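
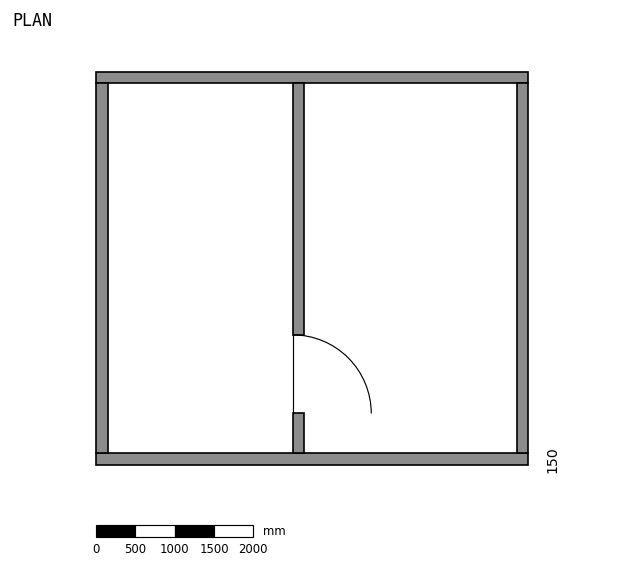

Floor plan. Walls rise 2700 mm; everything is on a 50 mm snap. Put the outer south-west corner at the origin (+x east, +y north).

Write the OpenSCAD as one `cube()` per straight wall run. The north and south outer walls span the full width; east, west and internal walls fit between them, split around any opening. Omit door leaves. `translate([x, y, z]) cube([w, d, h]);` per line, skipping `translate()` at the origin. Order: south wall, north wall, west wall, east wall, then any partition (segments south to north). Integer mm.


cube([5500, 150, 2700]);
translate([0, 4850, 0]) cube([5500, 150, 2700]);
translate([0, 150, 0]) cube([150, 4700, 2700]);
translate([5350, 150, 0]) cube([150, 4700, 2700]);
translate([2500, 150, 0]) cube([150, 500, 2700]);
translate([2500, 1650, 0]) cube([150, 3200, 2700]);


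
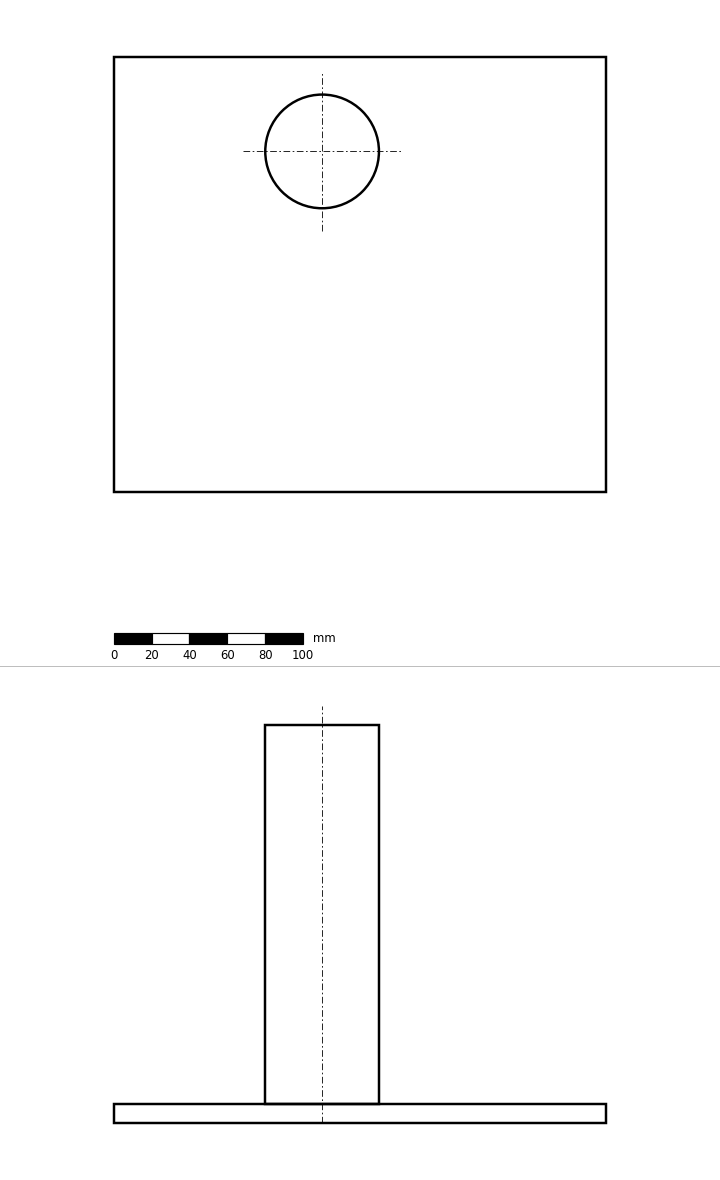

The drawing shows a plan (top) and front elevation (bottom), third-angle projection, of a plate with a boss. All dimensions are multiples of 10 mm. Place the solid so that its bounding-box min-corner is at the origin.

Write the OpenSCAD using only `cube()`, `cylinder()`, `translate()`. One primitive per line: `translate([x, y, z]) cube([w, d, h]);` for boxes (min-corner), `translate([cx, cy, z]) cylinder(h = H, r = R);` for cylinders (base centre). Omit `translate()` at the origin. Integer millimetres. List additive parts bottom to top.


cube([260, 230, 10]);
translate([110, 180, 10]) cylinder(h = 200, r = 30);


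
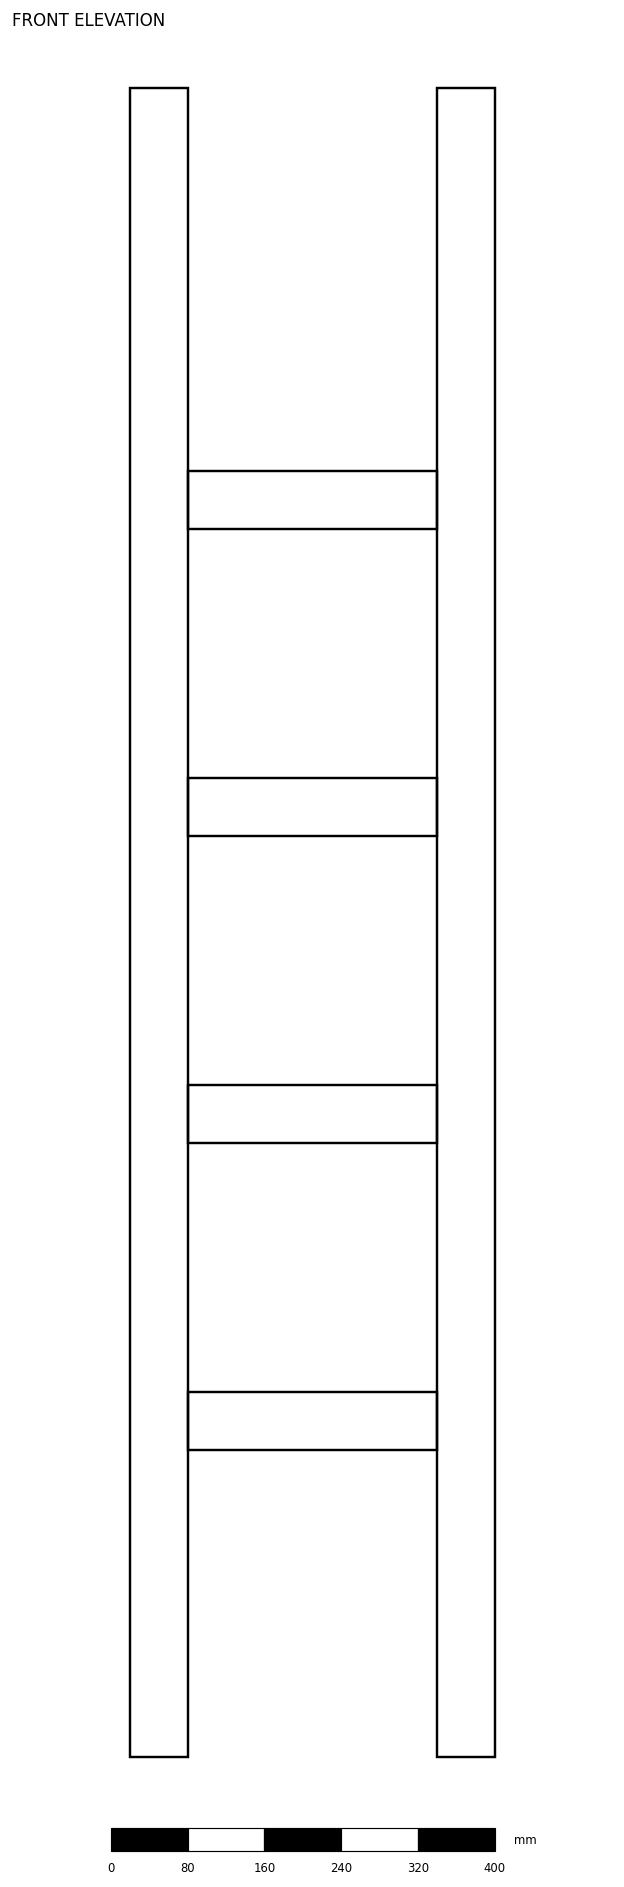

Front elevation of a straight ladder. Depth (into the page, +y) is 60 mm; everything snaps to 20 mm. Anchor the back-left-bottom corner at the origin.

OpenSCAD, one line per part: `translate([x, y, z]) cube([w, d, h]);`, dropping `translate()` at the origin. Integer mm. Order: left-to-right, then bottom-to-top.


cube([60, 60, 1740]);
translate([60, 0, 320]) cube([260, 60, 60]);
translate([60, 0, 640]) cube([260, 60, 60]);
translate([60, 0, 960]) cube([260, 60, 60]);
translate([60, 0, 1280]) cube([260, 60, 60]);
translate([320, 0, 0]) cube([60, 60, 1740]);


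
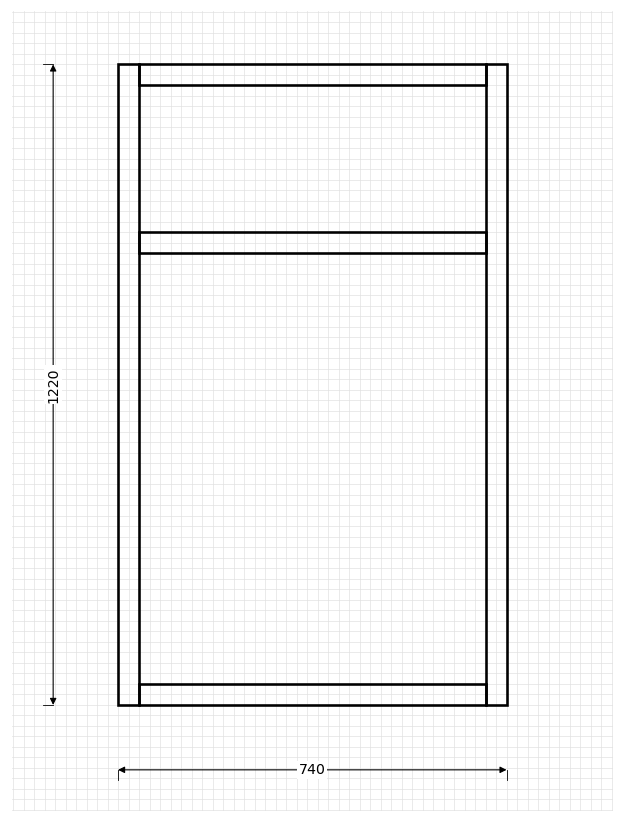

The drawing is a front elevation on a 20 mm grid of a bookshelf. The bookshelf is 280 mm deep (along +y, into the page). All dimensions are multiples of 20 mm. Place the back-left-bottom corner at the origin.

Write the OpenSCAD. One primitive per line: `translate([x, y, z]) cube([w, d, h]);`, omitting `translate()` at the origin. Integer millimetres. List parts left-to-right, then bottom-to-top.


cube([40, 280, 1220]);
translate([40, 0, 0]) cube([660, 280, 40]);
translate([40, 0, 860]) cube([660, 280, 40]);
translate([40, 0, 1180]) cube([660, 280, 40]);
translate([700, 0, 0]) cube([40, 280, 1220]);


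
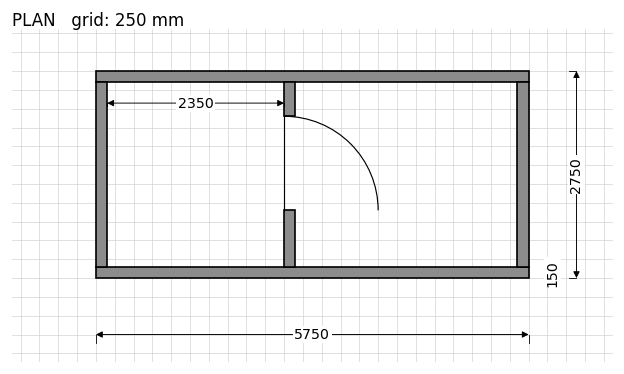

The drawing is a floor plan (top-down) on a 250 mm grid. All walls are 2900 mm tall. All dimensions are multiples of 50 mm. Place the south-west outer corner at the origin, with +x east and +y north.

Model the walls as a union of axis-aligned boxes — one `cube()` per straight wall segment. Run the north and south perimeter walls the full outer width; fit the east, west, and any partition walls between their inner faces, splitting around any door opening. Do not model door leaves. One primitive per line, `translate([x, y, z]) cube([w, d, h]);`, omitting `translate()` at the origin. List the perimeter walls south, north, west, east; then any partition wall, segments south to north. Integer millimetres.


cube([5750, 150, 2900]);
translate([0, 2600, 0]) cube([5750, 150, 2900]);
translate([0, 150, 0]) cube([150, 2450, 2900]);
translate([5600, 150, 0]) cube([150, 2450, 2900]);
translate([2500, 150, 0]) cube([150, 750, 2900]);
translate([2500, 2150, 0]) cube([150, 450, 2900]);


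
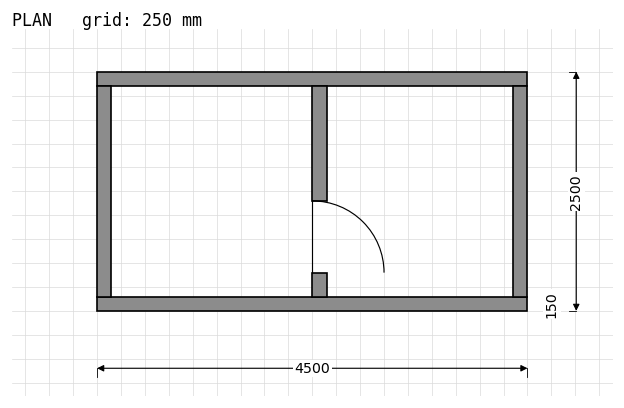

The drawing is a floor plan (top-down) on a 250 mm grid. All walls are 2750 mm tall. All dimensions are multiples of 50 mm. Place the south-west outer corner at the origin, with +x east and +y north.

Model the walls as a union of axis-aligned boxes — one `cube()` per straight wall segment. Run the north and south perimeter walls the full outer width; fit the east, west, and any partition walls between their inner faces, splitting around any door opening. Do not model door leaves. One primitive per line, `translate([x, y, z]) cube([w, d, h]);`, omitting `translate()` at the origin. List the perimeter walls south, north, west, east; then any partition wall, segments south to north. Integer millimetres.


cube([4500, 150, 2750]);
translate([0, 2350, 0]) cube([4500, 150, 2750]);
translate([0, 150, 0]) cube([150, 2200, 2750]);
translate([4350, 150, 0]) cube([150, 2200, 2750]);
translate([2250, 150, 0]) cube([150, 250, 2750]);
translate([2250, 1150, 0]) cube([150, 1200, 2750]);


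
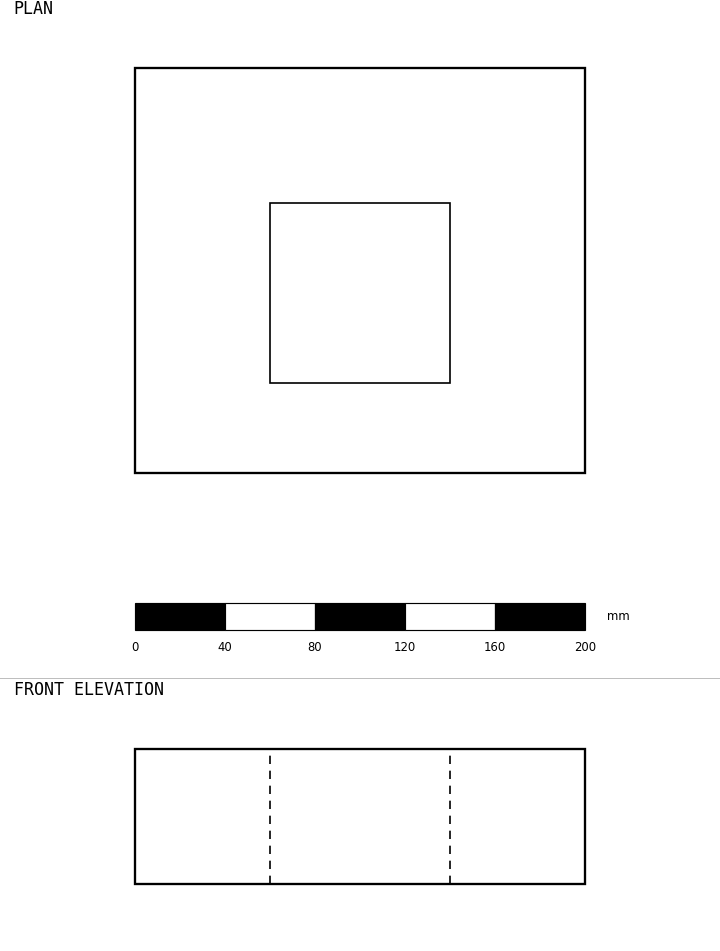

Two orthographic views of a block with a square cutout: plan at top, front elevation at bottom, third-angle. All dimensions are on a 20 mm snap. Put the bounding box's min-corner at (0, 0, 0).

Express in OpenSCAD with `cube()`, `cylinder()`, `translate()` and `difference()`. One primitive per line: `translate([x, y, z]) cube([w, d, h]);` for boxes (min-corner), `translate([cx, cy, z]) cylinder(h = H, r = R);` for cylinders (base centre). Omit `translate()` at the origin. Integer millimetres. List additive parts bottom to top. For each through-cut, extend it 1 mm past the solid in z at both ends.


difference() {
  cube([200, 180, 60]);
  translate([60, 40, -1]) cube([80, 80, 62]);
}


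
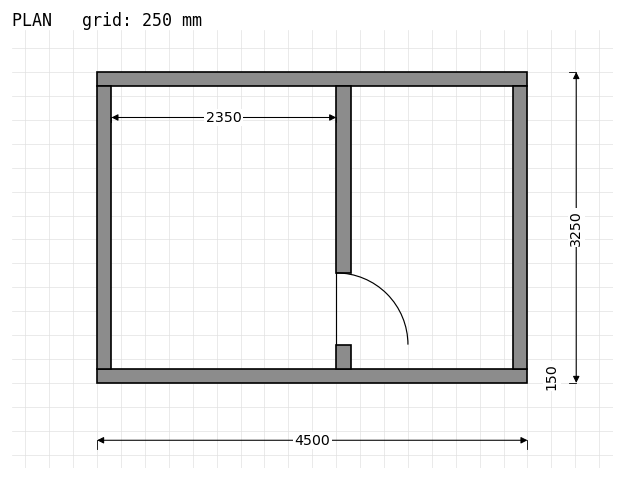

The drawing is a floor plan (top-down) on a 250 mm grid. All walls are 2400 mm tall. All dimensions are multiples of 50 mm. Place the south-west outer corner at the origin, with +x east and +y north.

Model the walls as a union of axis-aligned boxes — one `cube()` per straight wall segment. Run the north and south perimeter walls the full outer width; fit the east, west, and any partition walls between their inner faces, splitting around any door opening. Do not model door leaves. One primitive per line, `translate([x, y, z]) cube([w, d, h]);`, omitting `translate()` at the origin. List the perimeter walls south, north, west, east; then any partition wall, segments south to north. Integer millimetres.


cube([4500, 150, 2400]);
translate([0, 3100, 0]) cube([4500, 150, 2400]);
translate([0, 150, 0]) cube([150, 2950, 2400]);
translate([4350, 150, 0]) cube([150, 2950, 2400]);
translate([2500, 150, 0]) cube([150, 250, 2400]);
translate([2500, 1150, 0]) cube([150, 1950, 2400]);


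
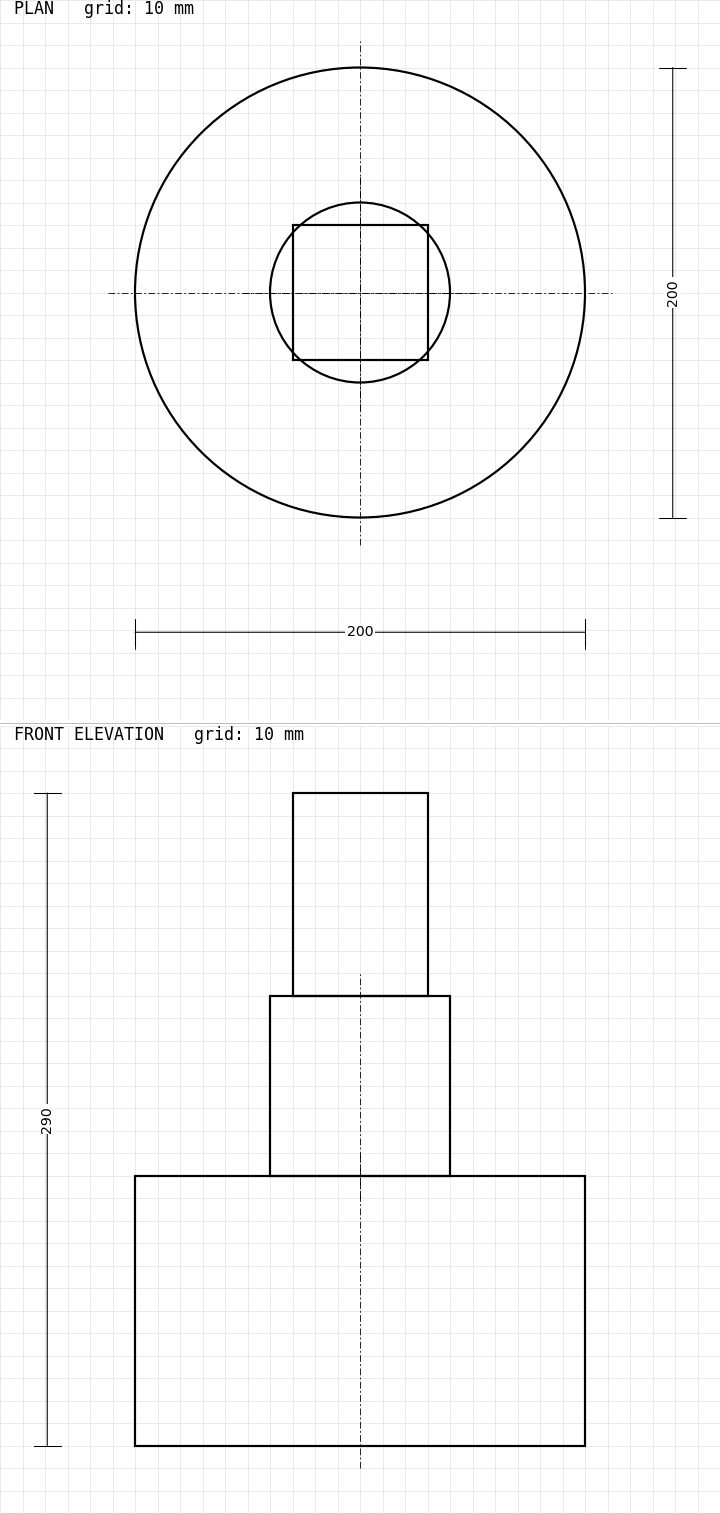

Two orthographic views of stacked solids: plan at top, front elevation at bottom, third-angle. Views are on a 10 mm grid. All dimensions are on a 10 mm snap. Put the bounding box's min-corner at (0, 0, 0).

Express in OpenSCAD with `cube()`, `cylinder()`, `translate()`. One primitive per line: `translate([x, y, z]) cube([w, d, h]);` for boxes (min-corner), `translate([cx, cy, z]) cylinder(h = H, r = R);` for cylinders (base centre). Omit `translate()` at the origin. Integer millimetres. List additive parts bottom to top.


translate([100, 100, 0]) cylinder(h = 120, r = 100);
translate([100, 100, 120]) cylinder(h = 80, r = 40);
translate([70, 70, 200]) cube([60, 60, 90]);


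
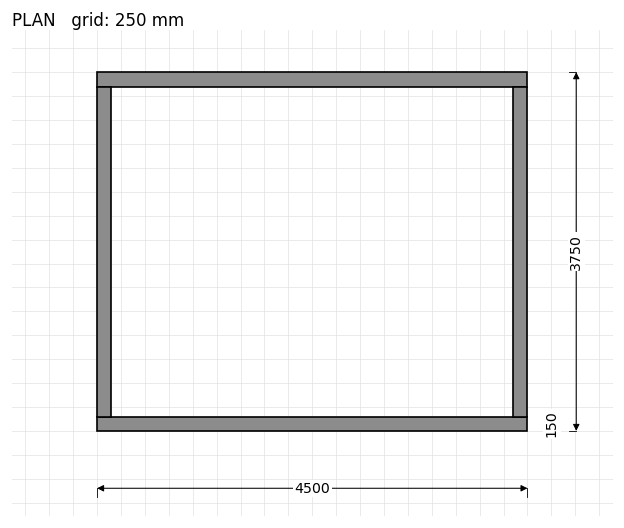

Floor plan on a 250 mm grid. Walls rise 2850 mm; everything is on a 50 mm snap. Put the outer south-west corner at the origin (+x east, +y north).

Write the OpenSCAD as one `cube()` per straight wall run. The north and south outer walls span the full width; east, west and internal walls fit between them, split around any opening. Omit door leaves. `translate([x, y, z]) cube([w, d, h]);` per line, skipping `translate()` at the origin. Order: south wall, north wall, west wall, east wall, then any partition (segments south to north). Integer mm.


cube([4500, 150, 2850]);
translate([0, 3600, 0]) cube([4500, 150, 2850]);
translate([0, 150, 0]) cube([150, 3450, 2850]);
translate([4350, 150, 0]) cube([150, 3450, 2850]);


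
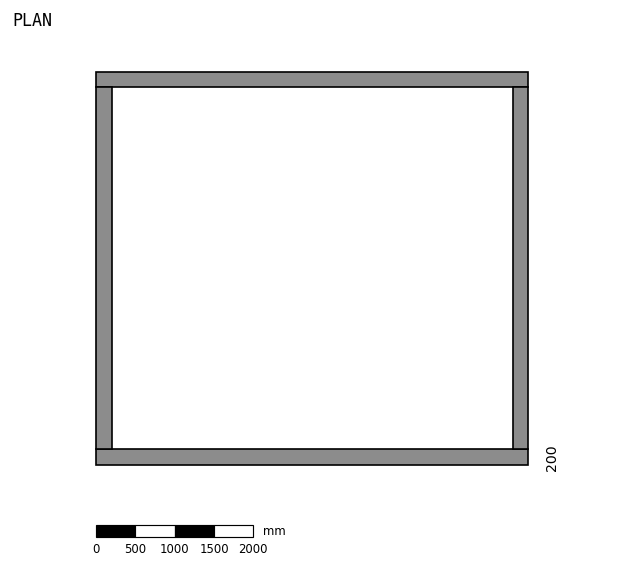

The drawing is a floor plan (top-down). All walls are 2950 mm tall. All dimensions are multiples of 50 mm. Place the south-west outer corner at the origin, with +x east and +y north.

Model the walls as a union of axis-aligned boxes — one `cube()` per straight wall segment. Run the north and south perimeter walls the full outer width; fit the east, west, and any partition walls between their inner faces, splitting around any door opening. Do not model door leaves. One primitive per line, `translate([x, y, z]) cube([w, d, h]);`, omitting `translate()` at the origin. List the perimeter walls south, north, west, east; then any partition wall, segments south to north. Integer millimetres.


cube([5500, 200, 2950]);
translate([0, 4800, 0]) cube([5500, 200, 2950]);
translate([0, 200, 0]) cube([200, 4600, 2950]);
translate([5300, 200, 0]) cube([200, 4600, 2950]);


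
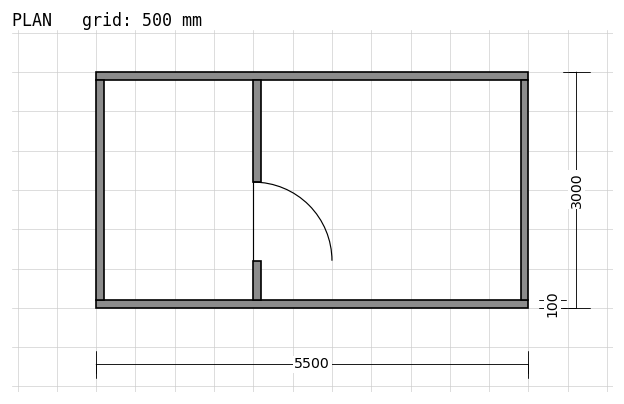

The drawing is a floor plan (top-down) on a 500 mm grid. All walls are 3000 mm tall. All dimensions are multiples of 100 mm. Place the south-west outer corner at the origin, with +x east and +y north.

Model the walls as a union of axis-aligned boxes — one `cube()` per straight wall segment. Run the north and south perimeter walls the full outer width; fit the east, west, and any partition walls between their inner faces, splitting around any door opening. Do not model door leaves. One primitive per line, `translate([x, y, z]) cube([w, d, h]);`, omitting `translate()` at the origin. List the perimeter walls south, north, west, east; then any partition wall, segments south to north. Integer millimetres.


cube([5500, 100, 3000]);
translate([0, 2900, 0]) cube([5500, 100, 3000]);
translate([0, 100, 0]) cube([100, 2800, 3000]);
translate([5400, 100, 0]) cube([100, 2800, 3000]);
translate([2000, 100, 0]) cube([100, 500, 3000]);
translate([2000, 1600, 0]) cube([100, 1300, 3000]);


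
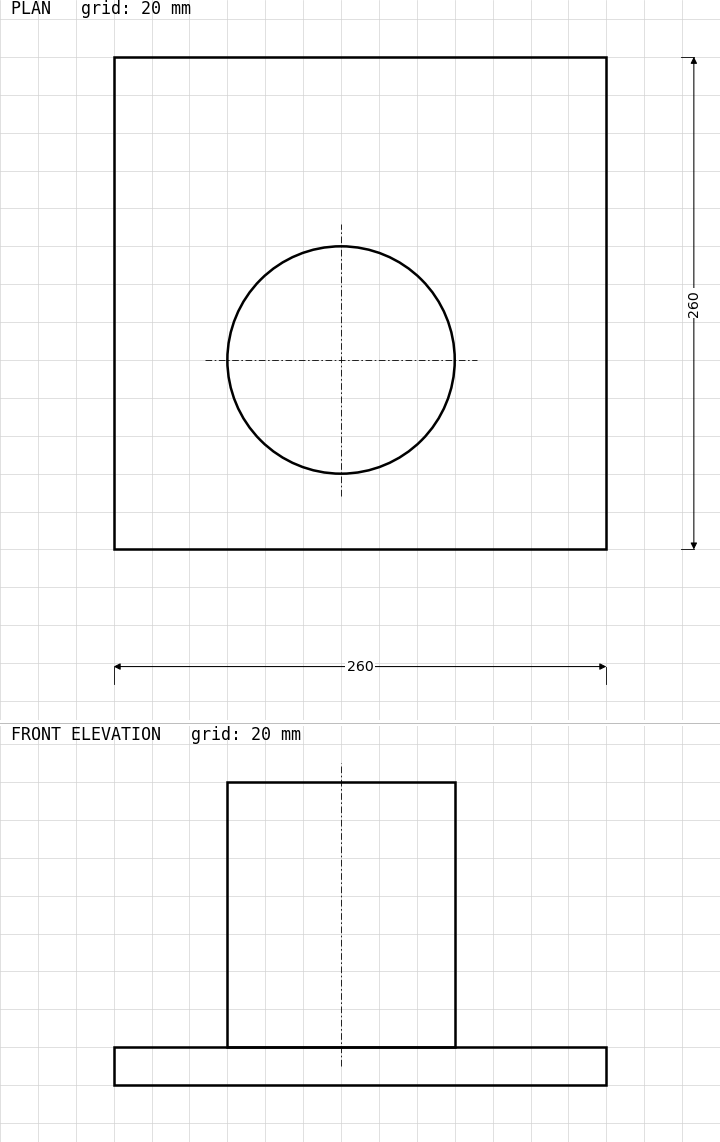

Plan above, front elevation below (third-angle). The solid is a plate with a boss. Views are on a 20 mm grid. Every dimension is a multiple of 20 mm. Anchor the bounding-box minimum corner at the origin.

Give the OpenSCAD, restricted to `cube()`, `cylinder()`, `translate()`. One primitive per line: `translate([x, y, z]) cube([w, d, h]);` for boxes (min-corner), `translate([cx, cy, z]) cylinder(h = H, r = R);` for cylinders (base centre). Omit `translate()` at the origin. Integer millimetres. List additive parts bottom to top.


cube([260, 260, 20]);
translate([120, 100, 20]) cylinder(h = 140, r = 60);


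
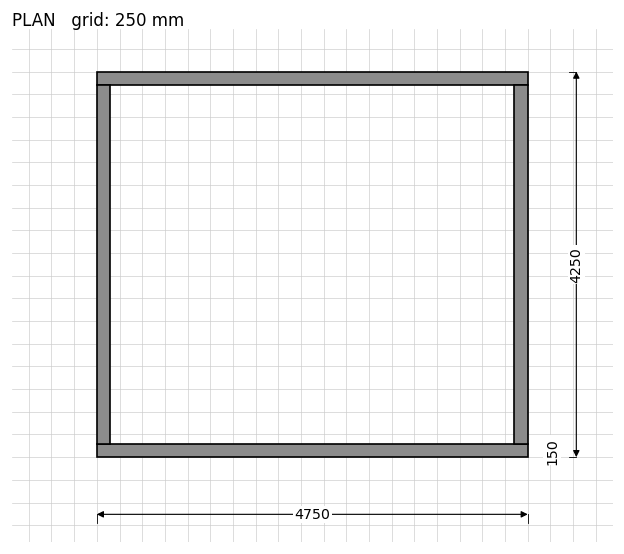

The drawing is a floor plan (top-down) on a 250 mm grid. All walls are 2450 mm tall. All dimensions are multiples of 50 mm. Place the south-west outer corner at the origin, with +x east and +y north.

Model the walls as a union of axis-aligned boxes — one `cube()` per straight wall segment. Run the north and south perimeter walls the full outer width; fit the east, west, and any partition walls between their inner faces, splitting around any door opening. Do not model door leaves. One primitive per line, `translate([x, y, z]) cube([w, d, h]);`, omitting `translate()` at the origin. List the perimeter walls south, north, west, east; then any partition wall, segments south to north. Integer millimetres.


cube([4750, 150, 2450]);
translate([0, 4100, 0]) cube([4750, 150, 2450]);
translate([0, 150, 0]) cube([150, 3950, 2450]);
translate([4600, 150, 0]) cube([150, 3950, 2450]);


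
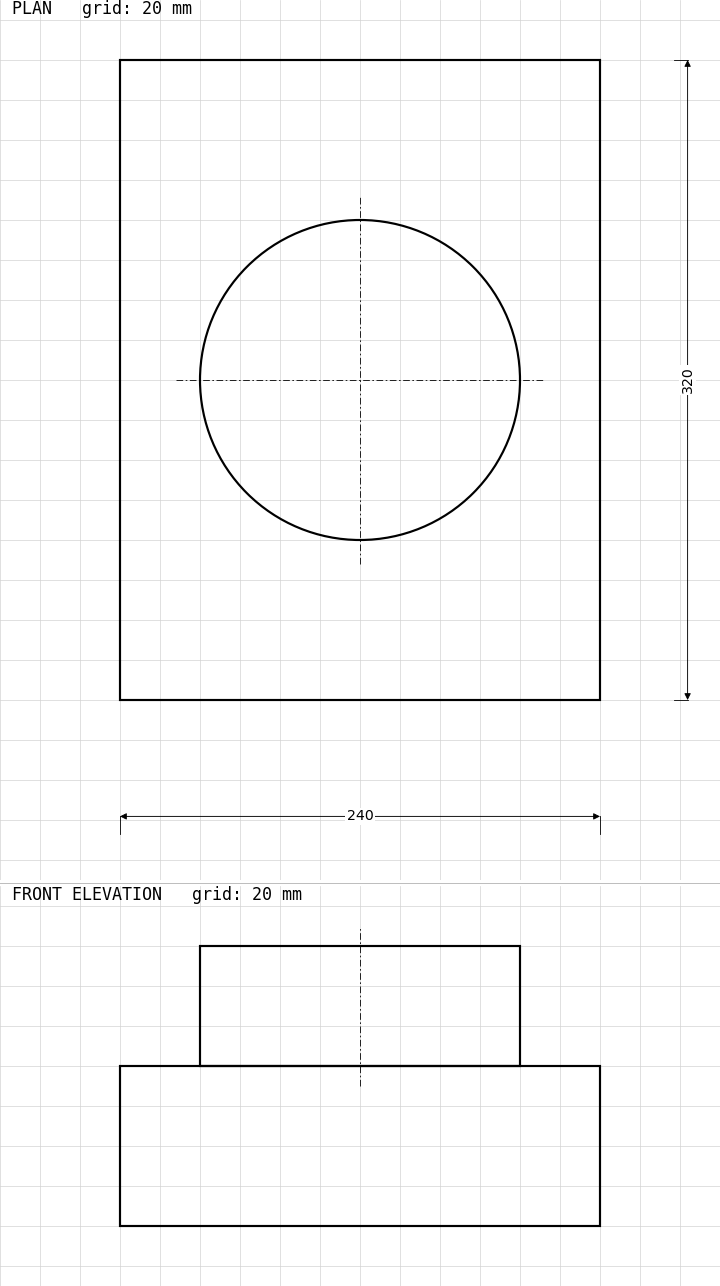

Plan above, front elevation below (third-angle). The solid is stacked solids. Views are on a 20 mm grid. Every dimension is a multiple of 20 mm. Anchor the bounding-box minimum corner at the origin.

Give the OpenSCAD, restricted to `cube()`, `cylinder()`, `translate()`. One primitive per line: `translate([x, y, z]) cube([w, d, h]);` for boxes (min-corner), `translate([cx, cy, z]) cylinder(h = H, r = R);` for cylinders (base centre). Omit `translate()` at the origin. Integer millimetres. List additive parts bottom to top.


cube([240, 320, 80]);
translate([120, 160, 80]) cylinder(h = 60, r = 80);


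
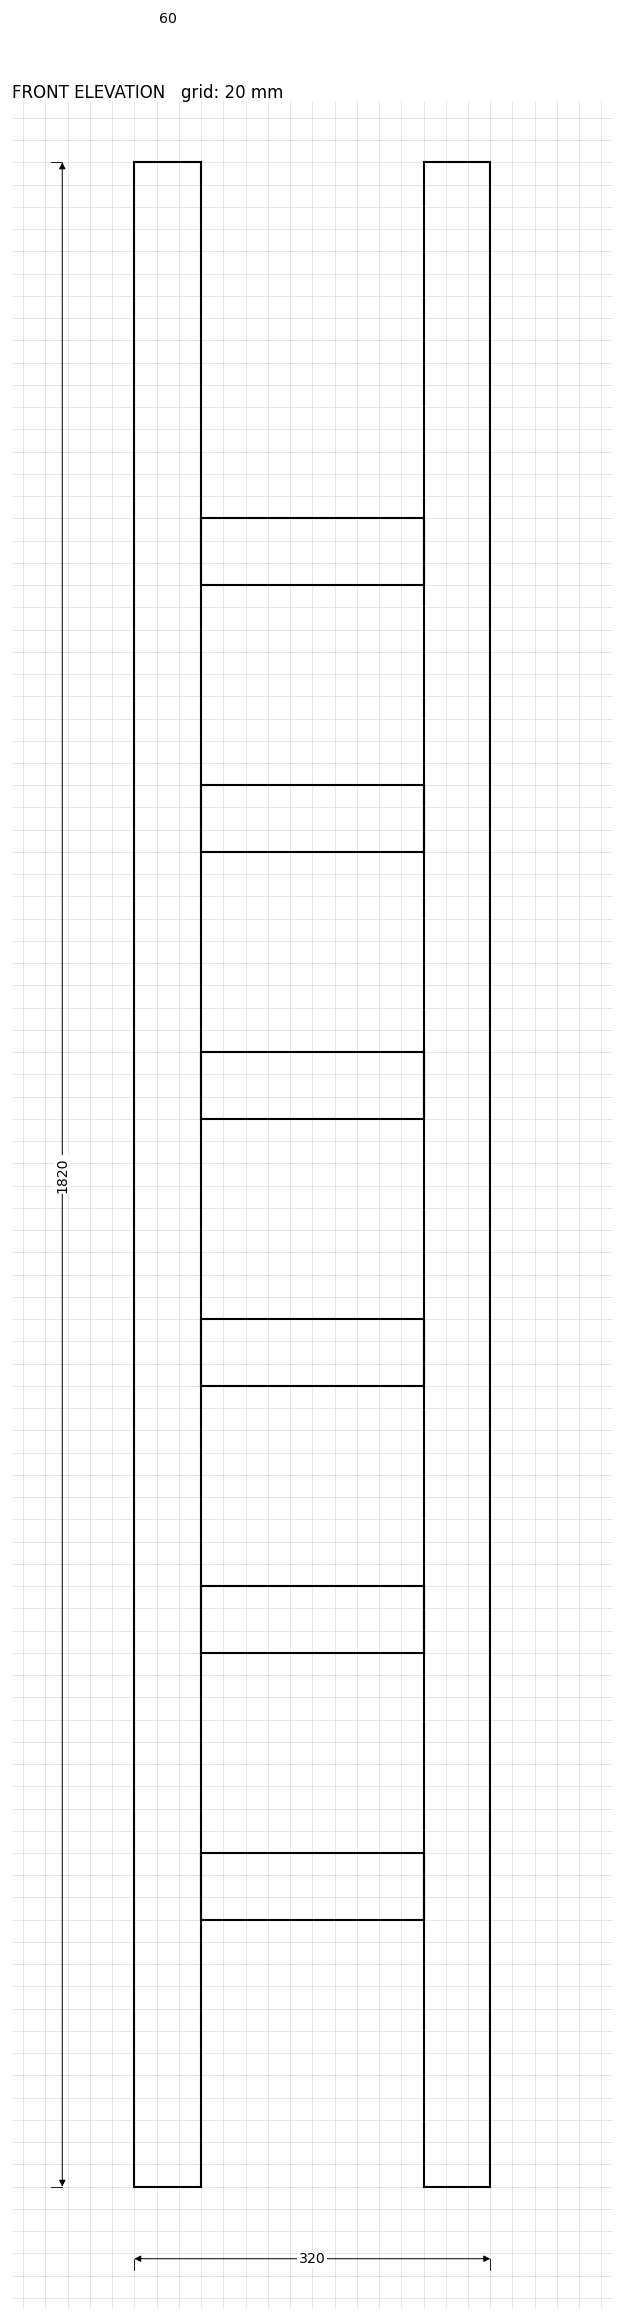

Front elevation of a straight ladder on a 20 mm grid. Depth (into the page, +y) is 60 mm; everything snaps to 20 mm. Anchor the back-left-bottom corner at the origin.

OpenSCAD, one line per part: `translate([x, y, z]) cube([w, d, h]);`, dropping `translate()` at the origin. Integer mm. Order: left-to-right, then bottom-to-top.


cube([60, 60, 1820]);
translate([60, 0, 240]) cube([200, 60, 60]);
translate([60, 0, 480]) cube([200, 60, 60]);
translate([60, 0, 720]) cube([200, 60, 60]);
translate([60, 0, 960]) cube([200, 60, 60]);
translate([60, 0, 1200]) cube([200, 60, 60]);
translate([60, 0, 1440]) cube([200, 60, 60]);
translate([260, 0, 0]) cube([60, 60, 1820]);


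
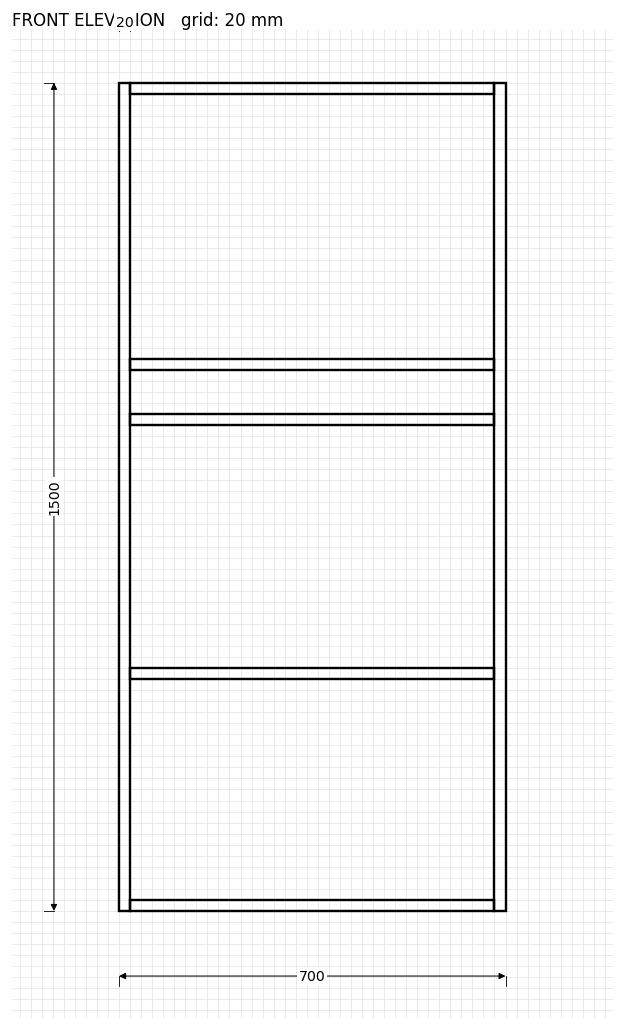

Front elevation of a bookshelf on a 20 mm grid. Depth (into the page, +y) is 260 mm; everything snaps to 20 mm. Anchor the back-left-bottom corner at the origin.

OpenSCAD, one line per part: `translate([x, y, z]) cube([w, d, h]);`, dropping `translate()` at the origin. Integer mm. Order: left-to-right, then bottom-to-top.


cube([20, 260, 1500]);
translate([20, 0, 0]) cube([660, 260, 20]);
translate([20, 0, 420]) cube([660, 260, 20]);
translate([20, 0, 880]) cube([660, 260, 20]);
translate([20, 0, 980]) cube([660, 260, 20]);
translate([20, 0, 1480]) cube([660, 260, 20]);
translate([680, 0, 0]) cube([20, 260, 1500]);


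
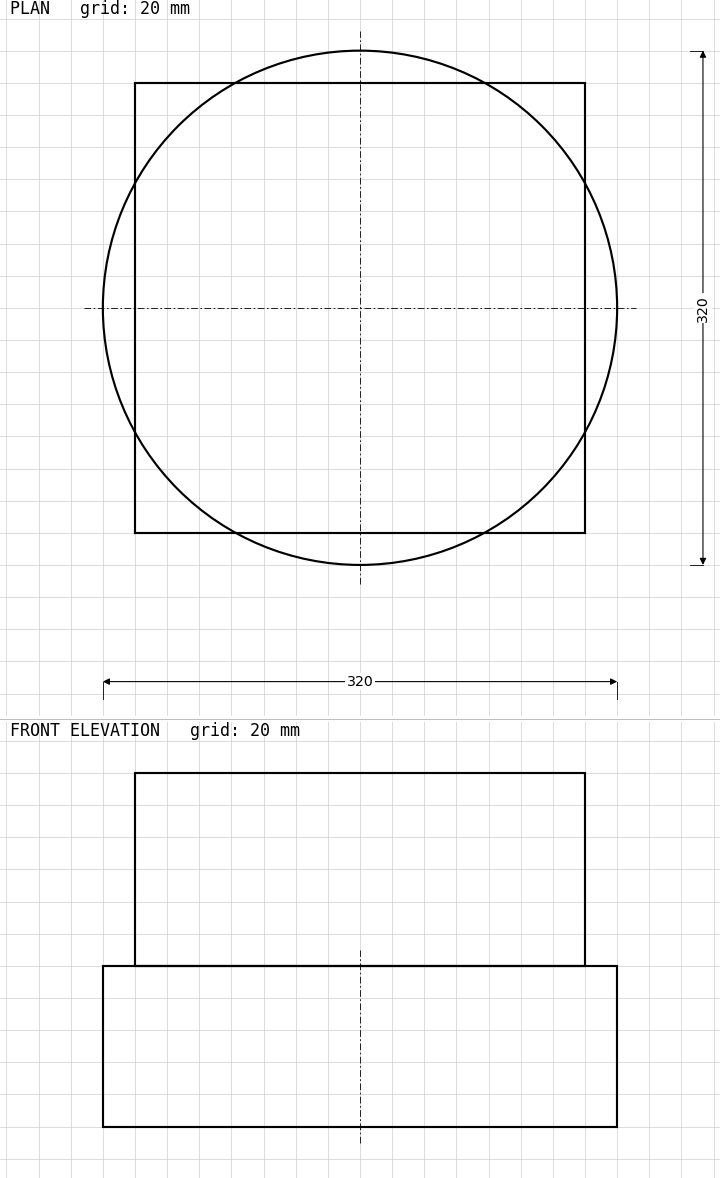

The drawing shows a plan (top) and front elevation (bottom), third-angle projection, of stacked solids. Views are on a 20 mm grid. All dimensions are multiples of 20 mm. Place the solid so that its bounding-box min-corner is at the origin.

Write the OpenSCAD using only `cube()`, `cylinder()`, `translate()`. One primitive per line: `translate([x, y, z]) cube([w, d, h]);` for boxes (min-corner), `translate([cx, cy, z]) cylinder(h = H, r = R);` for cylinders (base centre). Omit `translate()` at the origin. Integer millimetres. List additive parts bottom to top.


translate([160, 160, 0]) cylinder(h = 100, r = 160);
translate([20, 20, 100]) cube([280, 280, 120]);


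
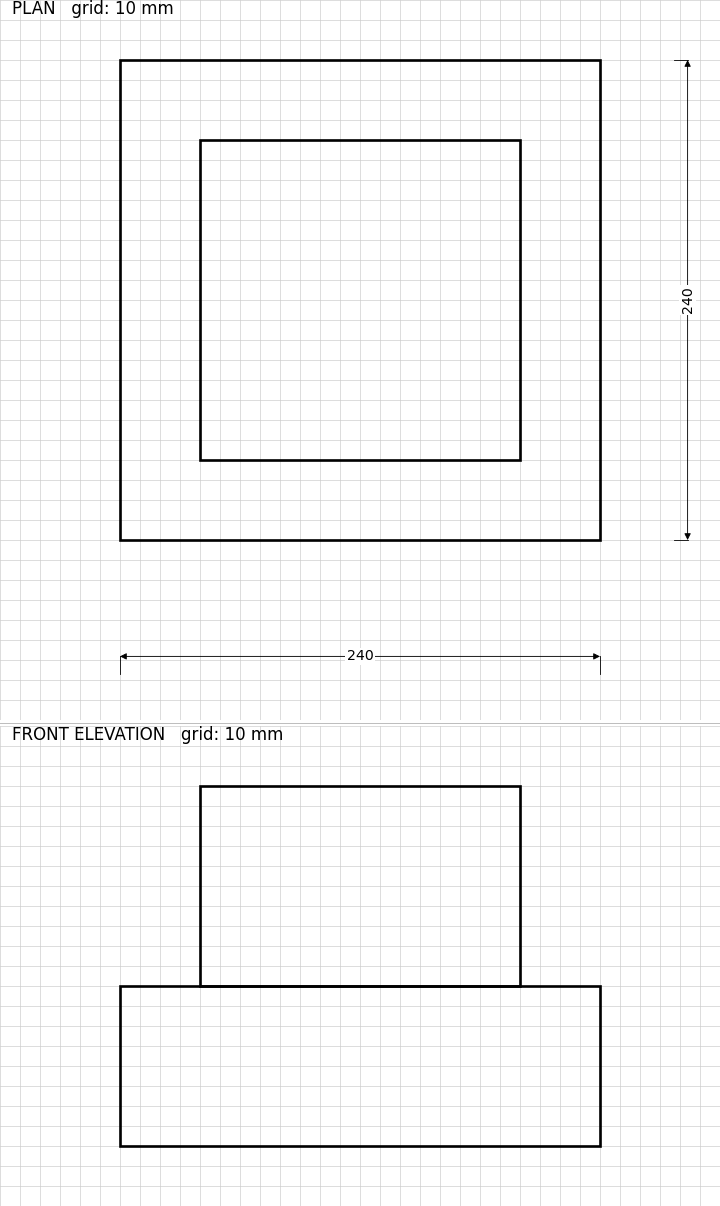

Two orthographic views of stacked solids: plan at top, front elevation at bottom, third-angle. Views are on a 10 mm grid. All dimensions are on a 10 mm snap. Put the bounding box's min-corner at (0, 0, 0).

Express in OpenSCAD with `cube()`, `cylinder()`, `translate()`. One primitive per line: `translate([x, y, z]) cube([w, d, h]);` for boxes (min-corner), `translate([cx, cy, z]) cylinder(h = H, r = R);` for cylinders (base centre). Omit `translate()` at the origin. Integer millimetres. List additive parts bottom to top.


cube([240, 240, 80]);
translate([40, 40, 80]) cube([160, 160, 100]);


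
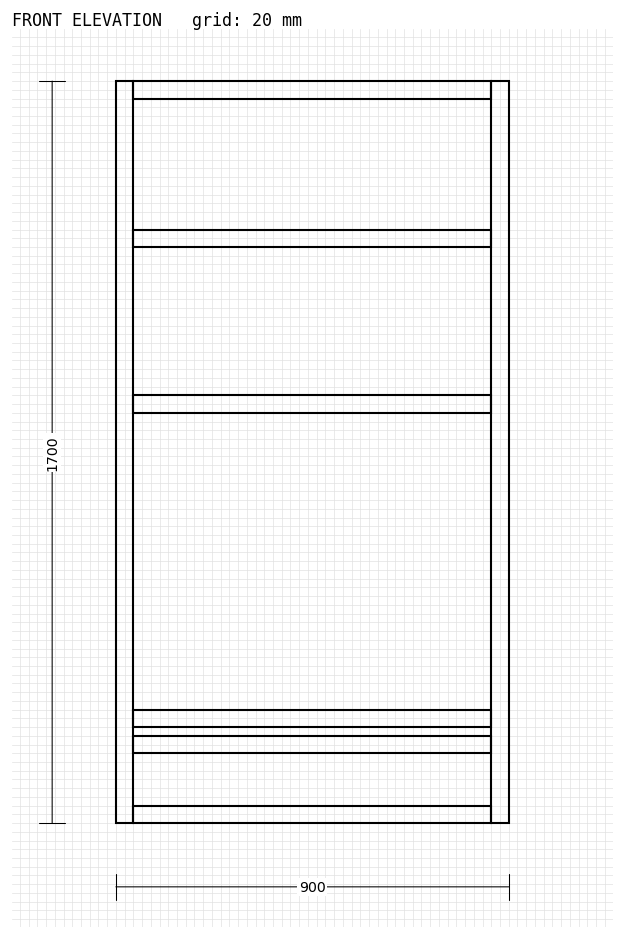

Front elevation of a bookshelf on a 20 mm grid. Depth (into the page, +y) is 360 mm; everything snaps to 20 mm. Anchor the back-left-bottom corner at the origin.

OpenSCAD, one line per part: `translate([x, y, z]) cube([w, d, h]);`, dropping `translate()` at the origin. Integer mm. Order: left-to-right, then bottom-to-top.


cube([40, 360, 1700]);
translate([40, 0, 0]) cube([820, 360, 40]);
translate([40, 0, 160]) cube([820, 360, 40]);
translate([40, 0, 220]) cube([820, 360, 40]);
translate([40, 0, 940]) cube([820, 360, 40]);
translate([40, 0, 1320]) cube([820, 360, 40]);
translate([40, 0, 1660]) cube([820, 360, 40]);
translate([860, 0, 0]) cube([40, 360, 1700]);


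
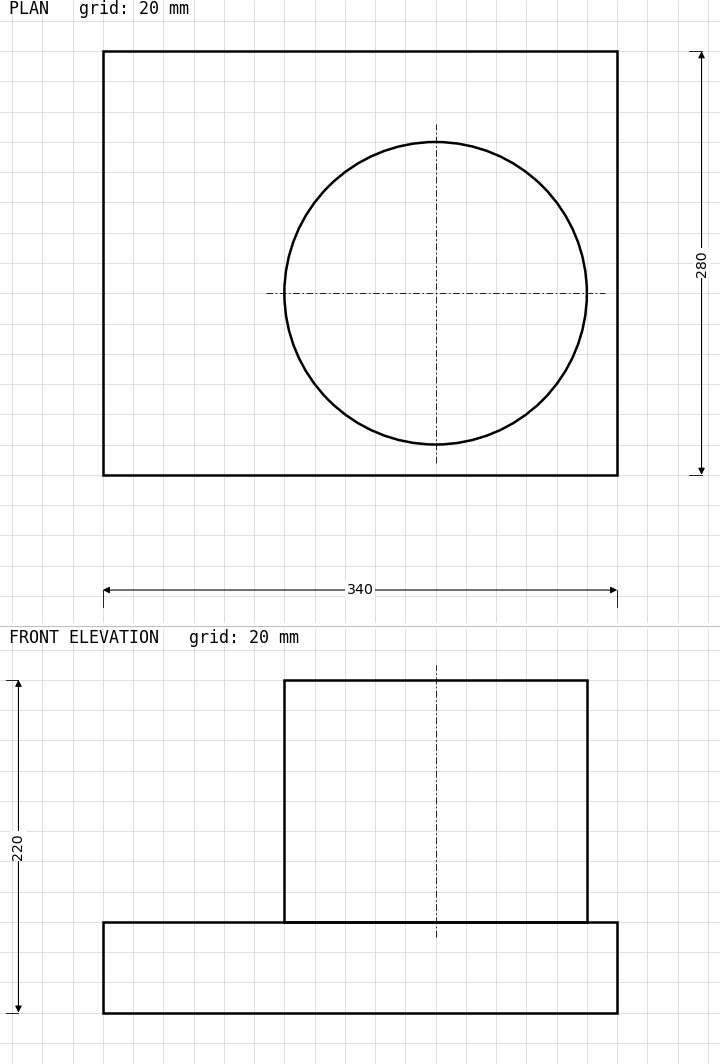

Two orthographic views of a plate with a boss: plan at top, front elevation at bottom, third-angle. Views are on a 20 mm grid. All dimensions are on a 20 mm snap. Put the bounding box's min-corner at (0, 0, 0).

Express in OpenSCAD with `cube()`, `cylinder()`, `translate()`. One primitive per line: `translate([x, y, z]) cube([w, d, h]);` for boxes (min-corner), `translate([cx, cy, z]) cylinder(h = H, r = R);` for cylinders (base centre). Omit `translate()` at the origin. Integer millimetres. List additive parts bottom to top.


cube([340, 280, 60]);
translate([220, 120, 60]) cylinder(h = 160, r = 100);


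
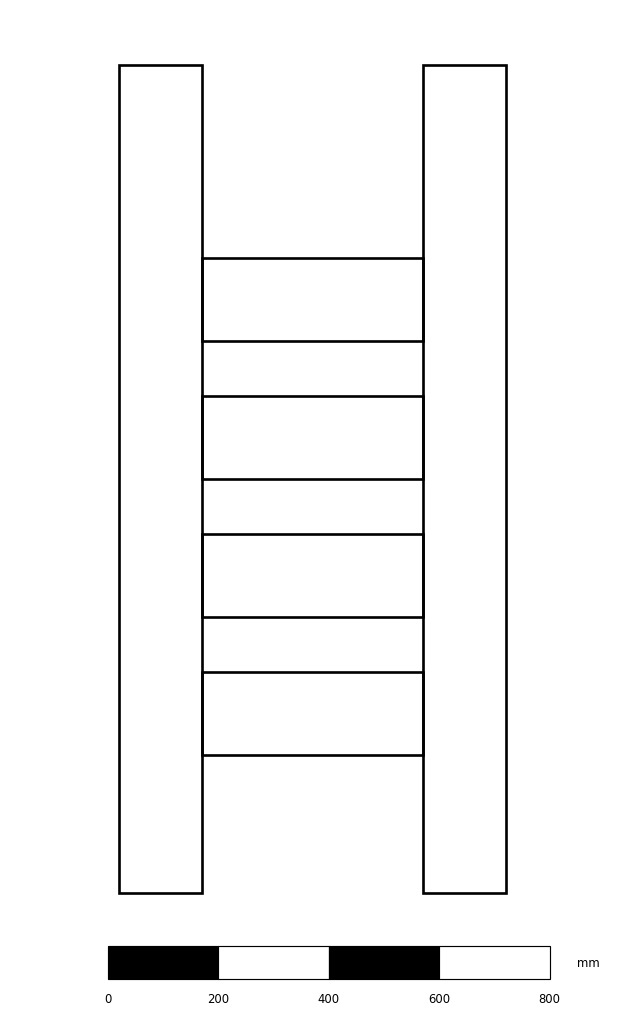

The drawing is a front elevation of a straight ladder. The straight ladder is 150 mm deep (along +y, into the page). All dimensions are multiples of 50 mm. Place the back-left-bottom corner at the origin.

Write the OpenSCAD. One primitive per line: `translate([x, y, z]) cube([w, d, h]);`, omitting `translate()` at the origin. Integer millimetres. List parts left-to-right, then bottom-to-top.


cube([150, 150, 1500]);
translate([150, 0, 250]) cube([400, 150, 150]);
translate([150, 0, 500]) cube([400, 150, 150]);
translate([150, 0, 750]) cube([400, 150, 150]);
translate([150, 0, 1000]) cube([400, 150, 150]);
translate([550, 0, 0]) cube([150, 150, 1500]);


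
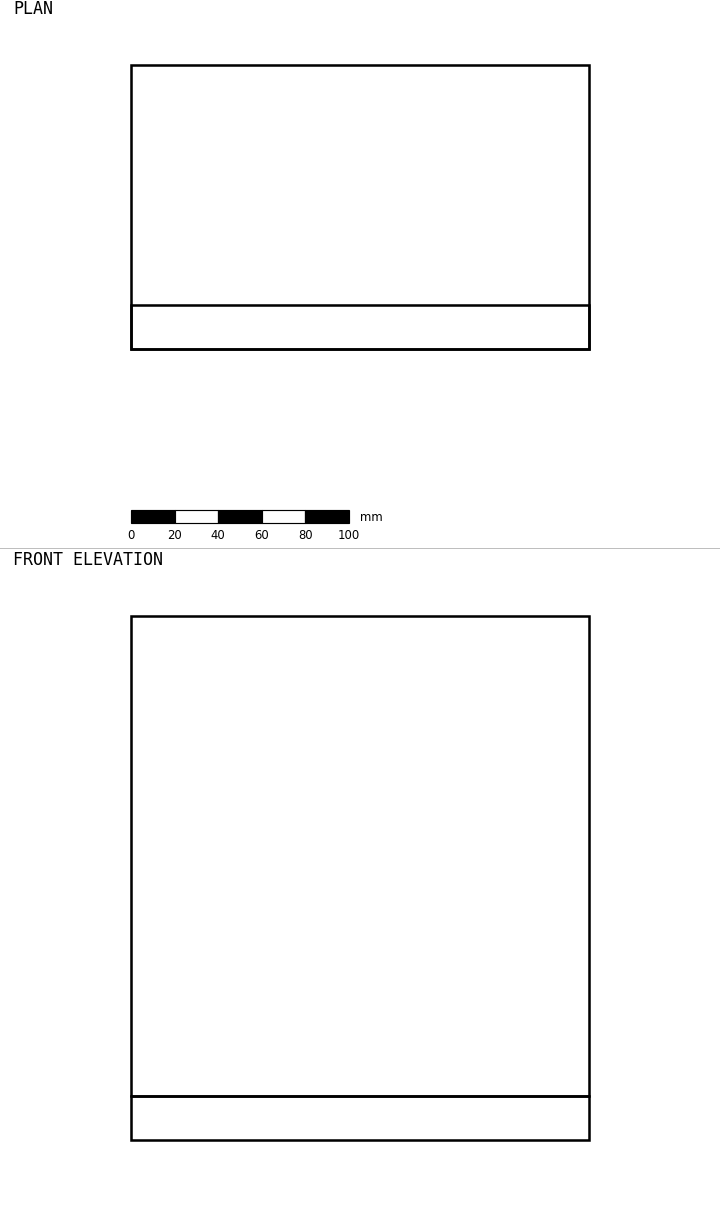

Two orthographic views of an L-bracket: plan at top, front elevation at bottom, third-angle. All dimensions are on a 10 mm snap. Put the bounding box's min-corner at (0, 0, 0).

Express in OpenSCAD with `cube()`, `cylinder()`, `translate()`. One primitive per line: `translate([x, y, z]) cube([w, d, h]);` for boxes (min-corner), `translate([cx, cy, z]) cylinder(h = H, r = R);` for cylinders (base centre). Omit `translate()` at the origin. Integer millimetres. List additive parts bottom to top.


cube([210, 130, 20]);
translate([0, 0, 20]) cube([210, 20, 220]);


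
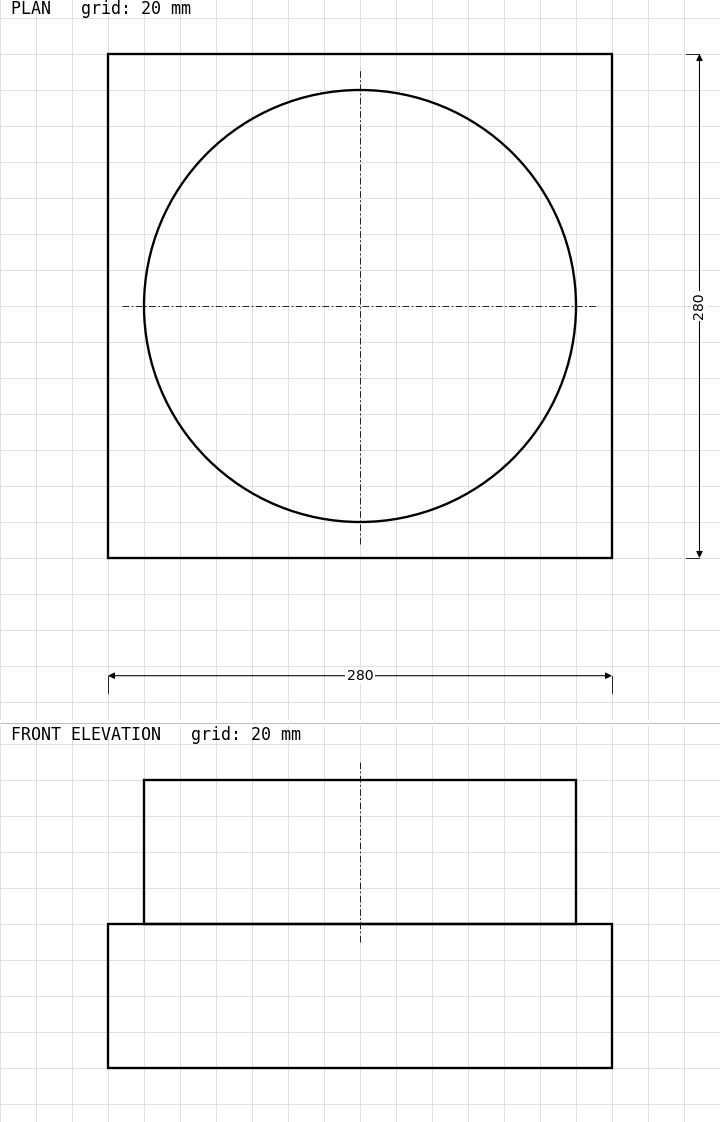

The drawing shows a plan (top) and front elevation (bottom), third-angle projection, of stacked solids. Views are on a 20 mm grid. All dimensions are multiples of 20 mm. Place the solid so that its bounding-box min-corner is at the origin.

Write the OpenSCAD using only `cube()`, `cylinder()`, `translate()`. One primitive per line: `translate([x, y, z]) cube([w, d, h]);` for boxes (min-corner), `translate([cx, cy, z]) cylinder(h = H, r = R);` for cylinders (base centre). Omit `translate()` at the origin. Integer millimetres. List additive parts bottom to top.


cube([280, 280, 80]);
translate([140, 140, 80]) cylinder(h = 80, r = 120);


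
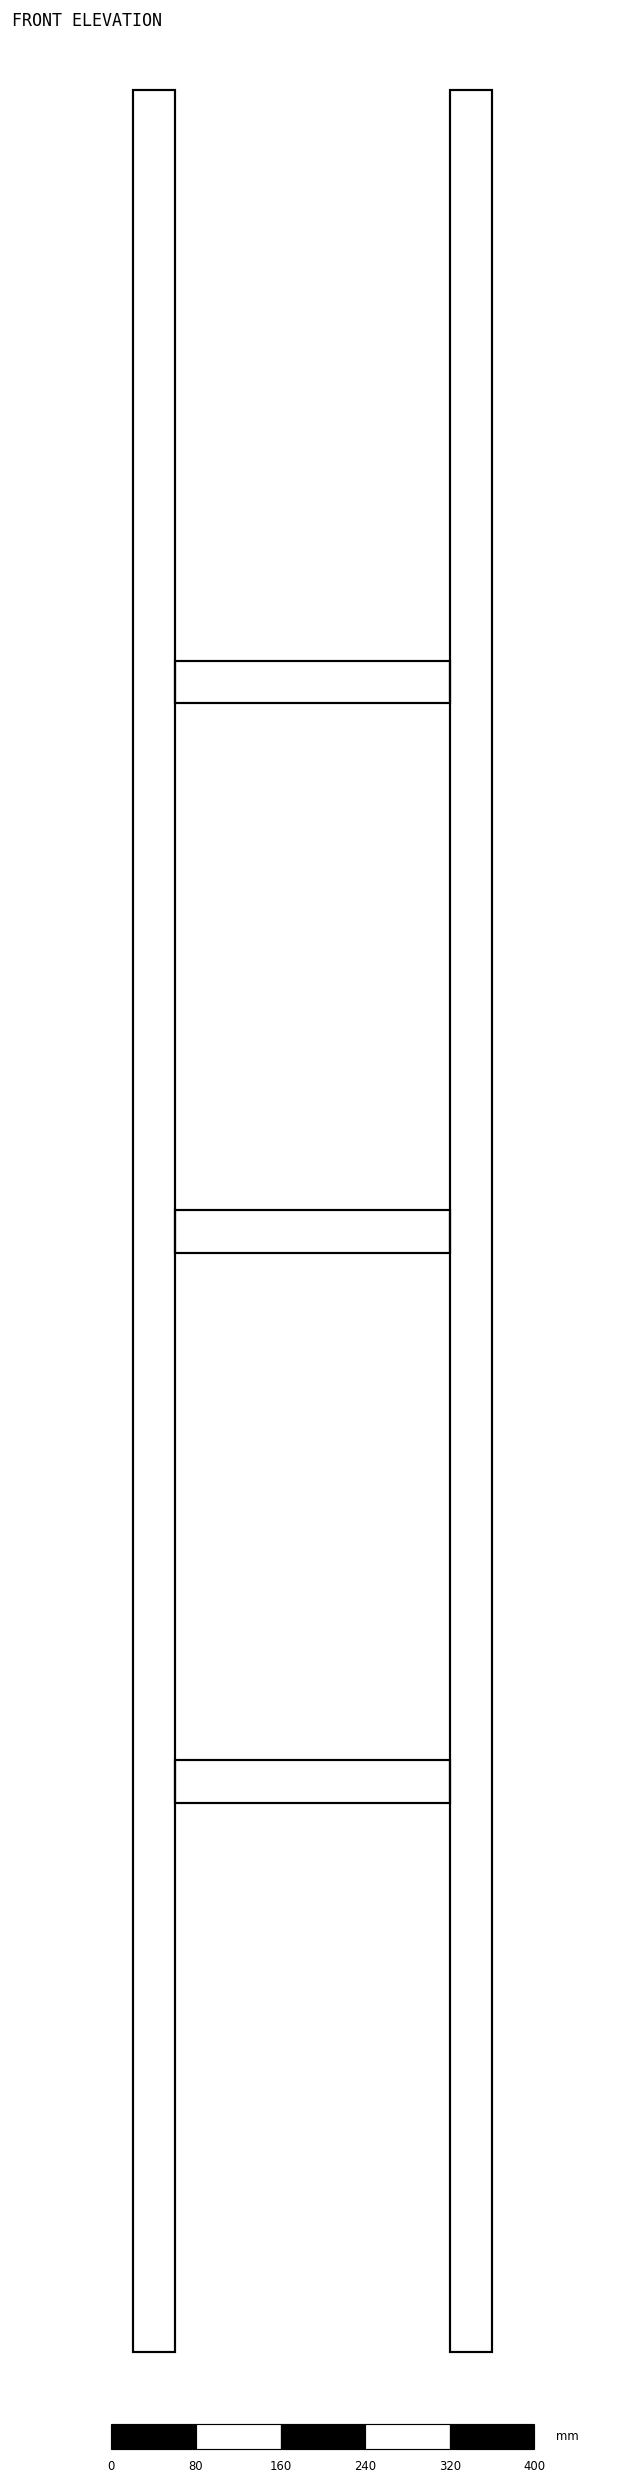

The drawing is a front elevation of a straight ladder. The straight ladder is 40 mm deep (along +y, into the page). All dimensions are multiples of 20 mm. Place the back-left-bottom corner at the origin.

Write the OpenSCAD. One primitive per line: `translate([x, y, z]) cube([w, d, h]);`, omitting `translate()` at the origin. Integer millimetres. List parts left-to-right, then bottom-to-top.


cube([40, 40, 2140]);
translate([40, 0, 520]) cube([260, 40, 40]);
translate([40, 0, 1040]) cube([260, 40, 40]);
translate([40, 0, 1560]) cube([260, 40, 40]);
translate([300, 0, 0]) cube([40, 40, 2140]);


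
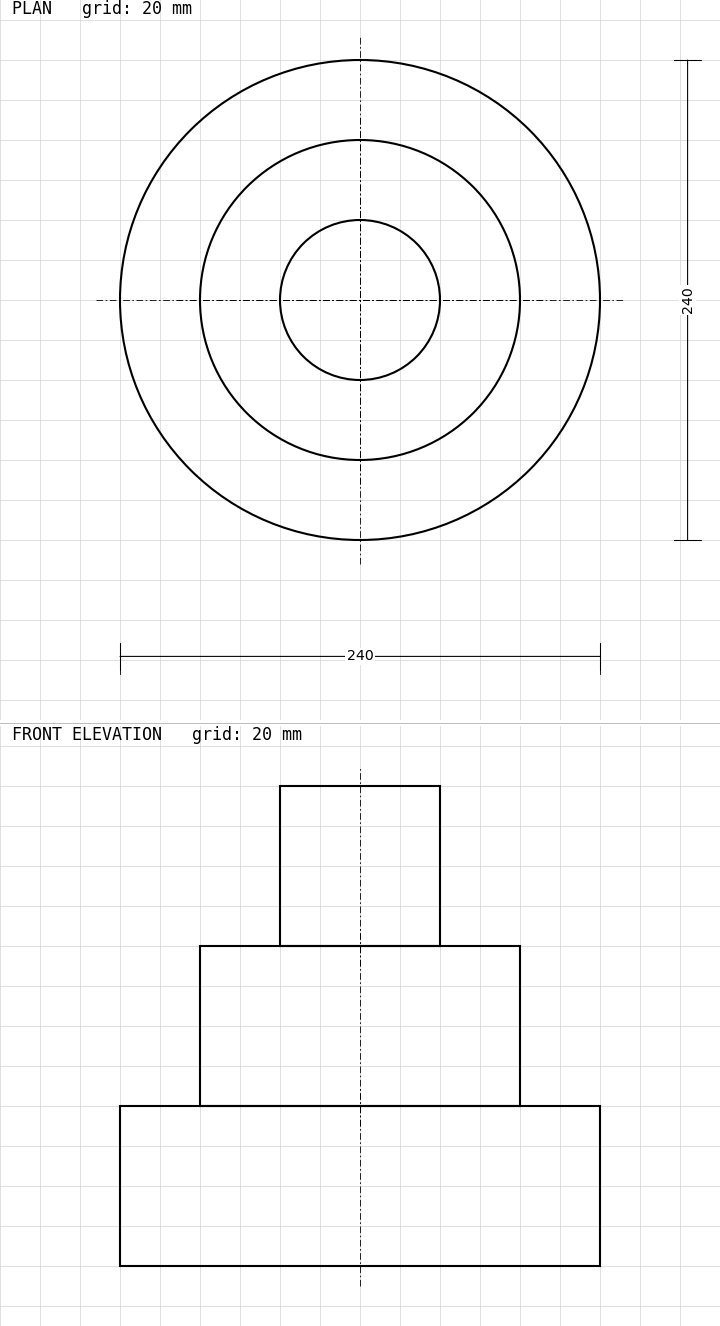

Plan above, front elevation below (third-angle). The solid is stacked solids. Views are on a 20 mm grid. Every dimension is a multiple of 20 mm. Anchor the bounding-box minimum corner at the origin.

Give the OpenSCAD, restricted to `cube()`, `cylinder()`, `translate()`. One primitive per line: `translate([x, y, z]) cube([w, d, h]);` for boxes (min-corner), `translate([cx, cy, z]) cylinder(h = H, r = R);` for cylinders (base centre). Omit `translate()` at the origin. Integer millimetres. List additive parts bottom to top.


translate([120, 120, 0]) cylinder(h = 80, r = 120);
translate([120, 120, 80]) cylinder(h = 80, r = 80);
translate([120, 120, 160]) cylinder(h = 80, r = 40);


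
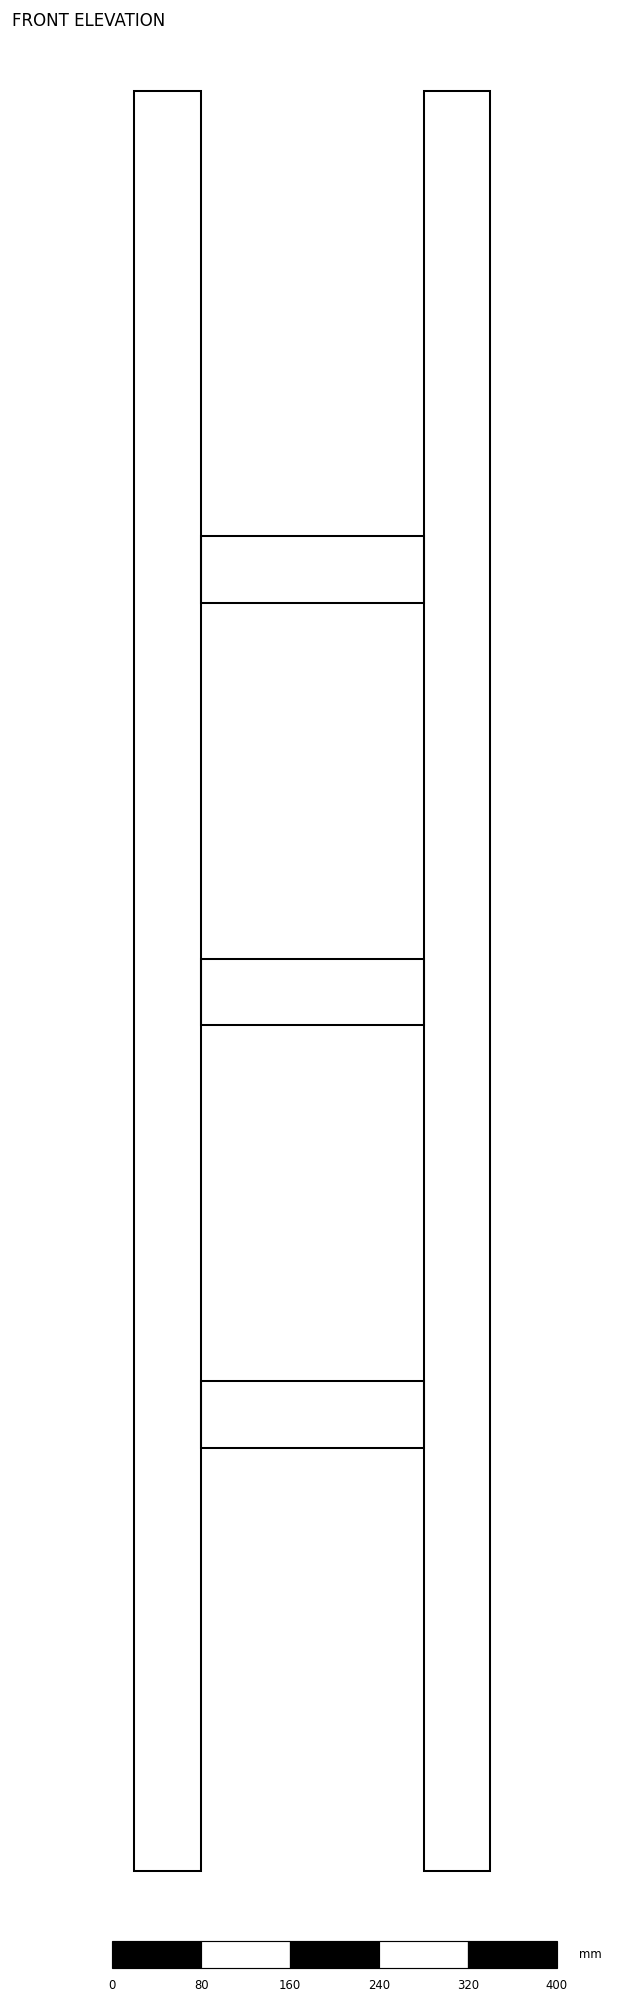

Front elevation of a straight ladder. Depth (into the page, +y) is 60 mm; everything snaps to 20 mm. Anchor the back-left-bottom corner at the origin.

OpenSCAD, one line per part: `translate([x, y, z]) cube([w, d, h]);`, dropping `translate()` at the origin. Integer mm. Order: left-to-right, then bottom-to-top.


cube([60, 60, 1600]);
translate([60, 0, 380]) cube([200, 60, 60]);
translate([60, 0, 760]) cube([200, 60, 60]);
translate([60, 0, 1140]) cube([200, 60, 60]);
translate([260, 0, 0]) cube([60, 60, 1600]);


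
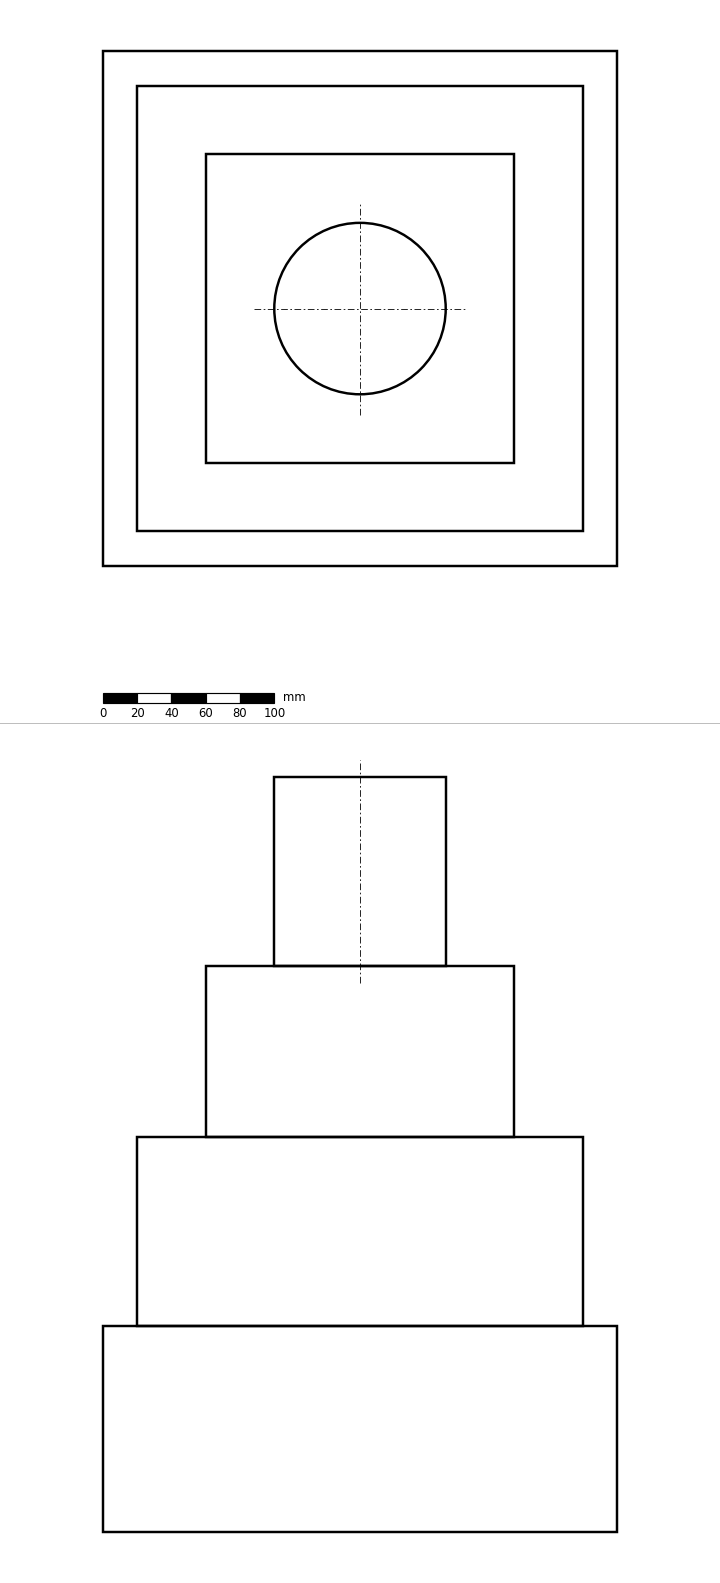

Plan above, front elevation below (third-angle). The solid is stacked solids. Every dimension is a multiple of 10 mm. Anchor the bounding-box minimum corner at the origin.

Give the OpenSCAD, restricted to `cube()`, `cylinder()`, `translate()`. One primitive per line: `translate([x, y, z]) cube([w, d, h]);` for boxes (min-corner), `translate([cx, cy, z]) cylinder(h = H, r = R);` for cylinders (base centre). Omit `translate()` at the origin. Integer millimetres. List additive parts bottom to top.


cube([300, 300, 120]);
translate([20, 20, 120]) cube([260, 260, 110]);
translate([60, 60, 230]) cube([180, 180, 100]);
translate([150, 150, 330]) cylinder(h = 110, r = 50);


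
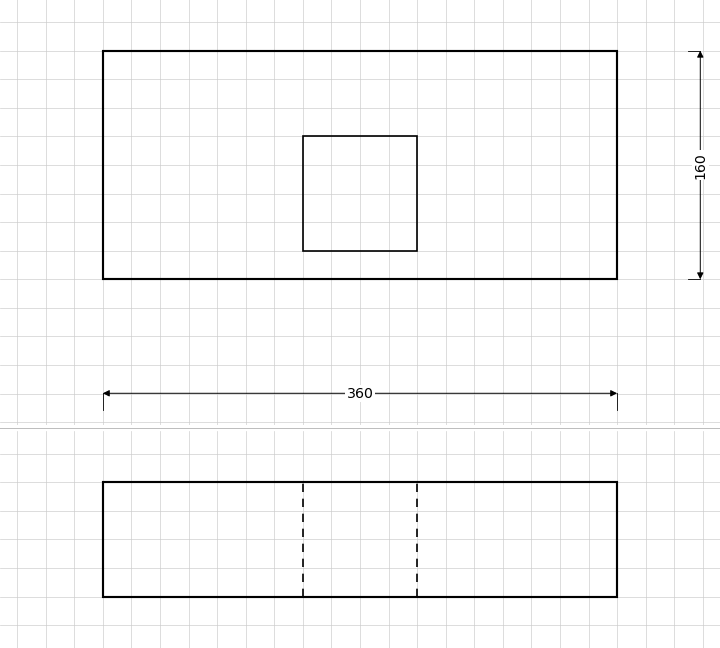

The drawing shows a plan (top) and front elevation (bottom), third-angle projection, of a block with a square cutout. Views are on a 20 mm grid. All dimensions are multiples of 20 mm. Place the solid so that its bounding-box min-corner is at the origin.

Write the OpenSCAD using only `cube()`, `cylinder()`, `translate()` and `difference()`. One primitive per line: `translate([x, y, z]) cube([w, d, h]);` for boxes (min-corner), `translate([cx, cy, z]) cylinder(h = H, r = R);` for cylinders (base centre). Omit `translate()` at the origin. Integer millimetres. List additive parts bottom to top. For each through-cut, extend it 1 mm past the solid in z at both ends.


difference() {
  cube([360, 160, 80]);
  translate([140, 20, -1]) cube([80, 80, 82]);
}


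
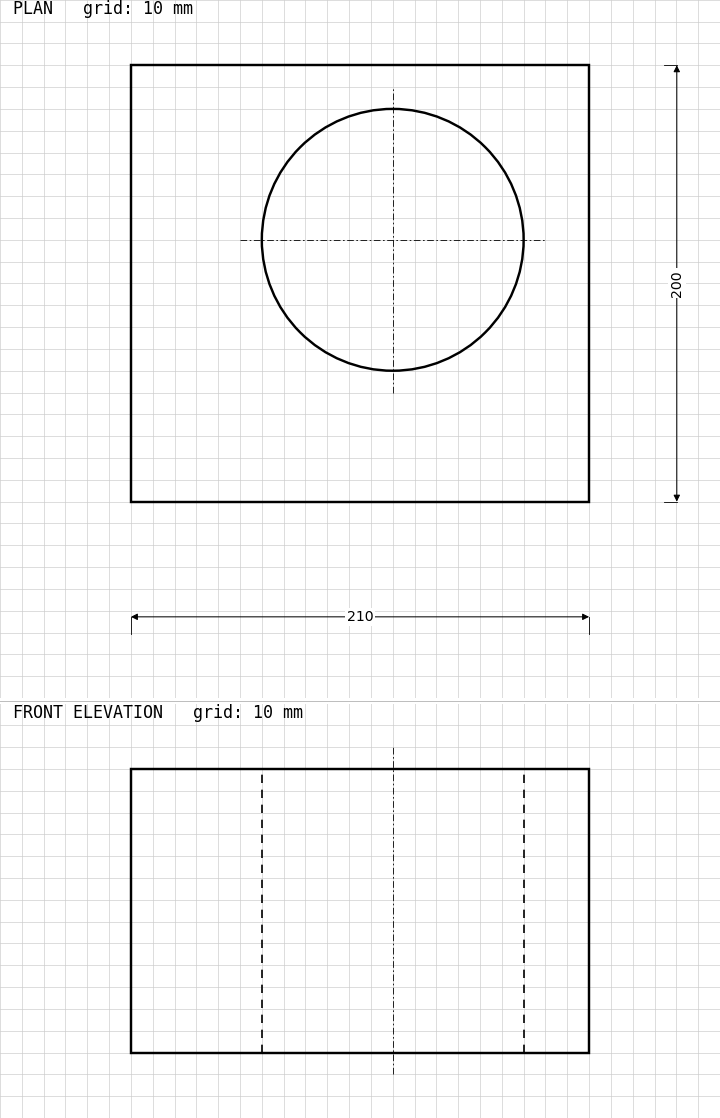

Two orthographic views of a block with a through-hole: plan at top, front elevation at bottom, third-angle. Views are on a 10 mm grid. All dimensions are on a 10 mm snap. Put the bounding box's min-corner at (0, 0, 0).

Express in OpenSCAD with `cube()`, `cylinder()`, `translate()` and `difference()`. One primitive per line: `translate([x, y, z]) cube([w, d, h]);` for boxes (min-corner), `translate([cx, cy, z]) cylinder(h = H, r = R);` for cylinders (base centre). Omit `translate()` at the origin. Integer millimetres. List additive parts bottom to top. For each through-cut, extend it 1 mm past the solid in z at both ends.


difference() {
  cube([210, 200, 130]);
  translate([120, 120, -1]) cylinder(h = 132, r = 60);
}


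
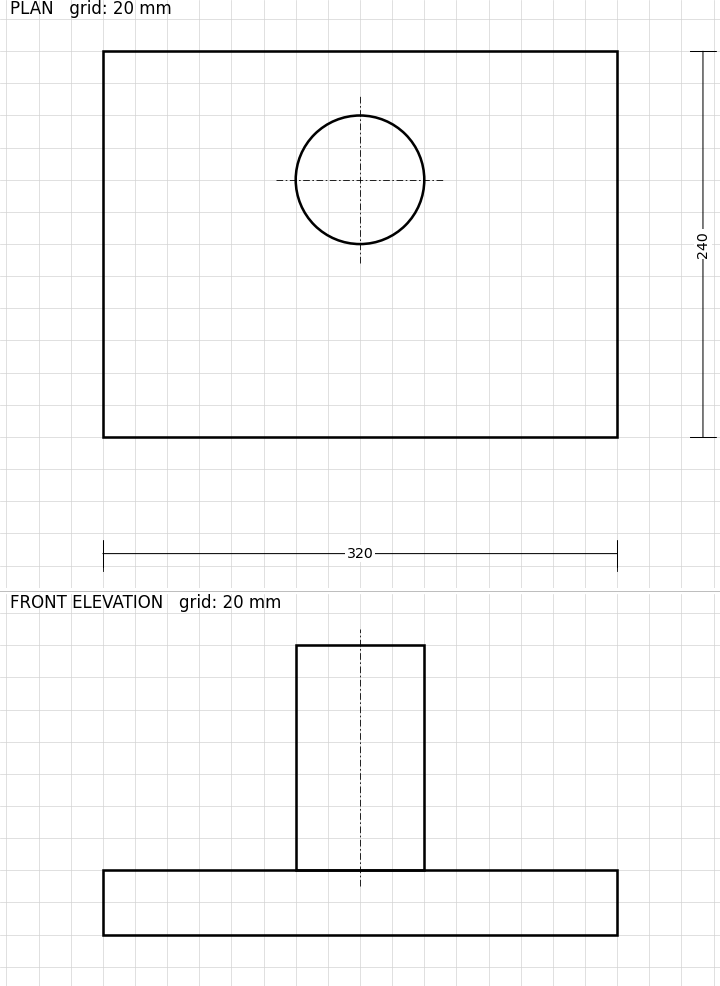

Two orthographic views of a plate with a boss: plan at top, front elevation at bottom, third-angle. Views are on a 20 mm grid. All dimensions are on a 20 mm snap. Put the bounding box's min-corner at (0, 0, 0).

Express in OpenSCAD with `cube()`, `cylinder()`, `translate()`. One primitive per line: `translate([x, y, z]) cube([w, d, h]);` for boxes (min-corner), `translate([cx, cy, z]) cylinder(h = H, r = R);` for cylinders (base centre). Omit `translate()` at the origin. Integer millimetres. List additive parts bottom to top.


cube([320, 240, 40]);
translate([160, 160, 40]) cylinder(h = 140, r = 40);
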